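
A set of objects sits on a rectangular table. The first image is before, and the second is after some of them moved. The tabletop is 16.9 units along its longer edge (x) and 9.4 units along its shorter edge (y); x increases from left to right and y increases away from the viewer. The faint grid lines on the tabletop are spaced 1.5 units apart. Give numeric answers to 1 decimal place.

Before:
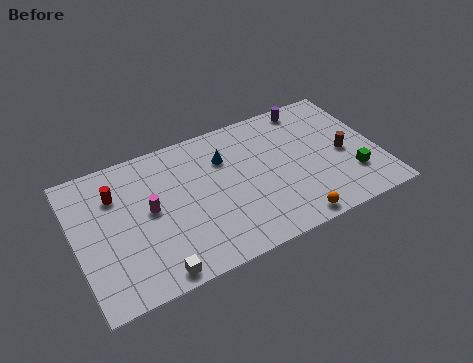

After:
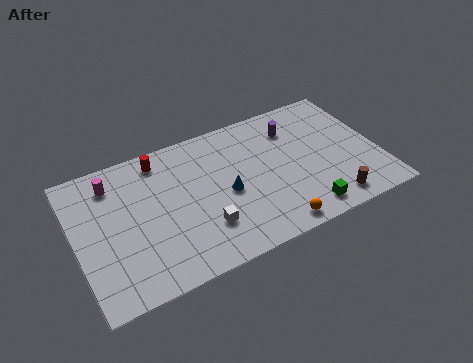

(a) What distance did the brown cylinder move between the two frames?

3.2

The brown cylinder moved from about (15.0, 4.3) to (13.8, 1.3), a distance of √(1.2² + 3.0²) ≈ 3.2.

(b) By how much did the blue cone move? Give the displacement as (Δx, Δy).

(-0.2, -2.4)

From the two frames, the blue cone sits at roughly (8.5, 6.7) before and (8.3, 4.3) after.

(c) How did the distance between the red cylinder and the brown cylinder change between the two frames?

-1.7

The distance was about 12.8 in the first image and 11.1 in the second, so they moved 1.7 units closer together.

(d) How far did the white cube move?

3.4

From (3.9, 0.9) to (6.8, 2.6), the white cube covered √(2.9² + 1.7²) ≈ 3.4 units.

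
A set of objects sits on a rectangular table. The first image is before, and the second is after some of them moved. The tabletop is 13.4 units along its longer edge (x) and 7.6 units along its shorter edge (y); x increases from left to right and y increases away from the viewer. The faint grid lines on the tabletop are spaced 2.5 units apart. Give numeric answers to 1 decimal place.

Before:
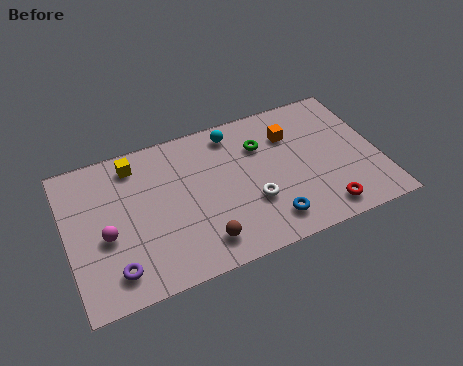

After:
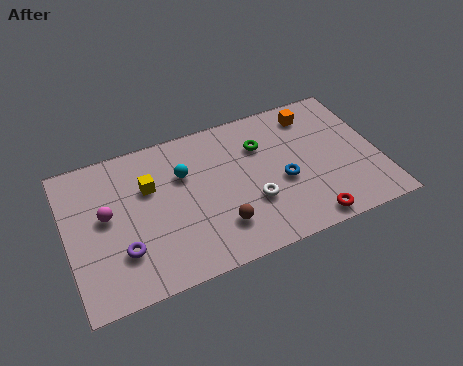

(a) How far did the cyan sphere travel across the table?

2.7

The cyan sphere moved from about (7.4, 6.5) to (5.1, 5.1), a distance of √(2.3² + 1.4²) ≈ 2.7.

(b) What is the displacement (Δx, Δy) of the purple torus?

(0.4, 0.8)

The purple torus was at about (1.8, 1.4) and moved to about (2.2, 2.2).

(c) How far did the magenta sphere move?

1.0

From (1.6, 3.2) to (1.7, 4.2), the magenta sphere covered √(0.1² + 1.0²) ≈ 1.0 units.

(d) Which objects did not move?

the white torus and the green torus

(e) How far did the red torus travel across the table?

0.8

The red torus was near (10.7, 1.1) before and (10.0, 0.8) after, so it travelled √(0.7² + 0.3²) ≈ 0.8 units.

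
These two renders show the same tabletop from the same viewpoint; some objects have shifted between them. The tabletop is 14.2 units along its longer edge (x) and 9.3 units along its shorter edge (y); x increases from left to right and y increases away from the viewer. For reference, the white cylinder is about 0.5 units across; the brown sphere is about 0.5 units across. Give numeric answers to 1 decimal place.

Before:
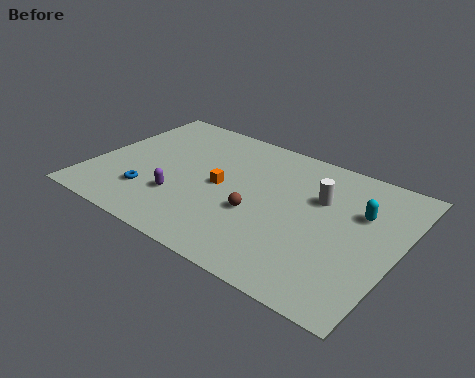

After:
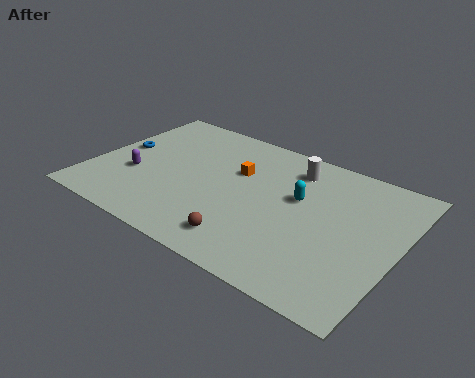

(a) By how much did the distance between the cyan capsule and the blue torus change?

-1.5

The distance was about 10.0 in the first image and 8.5 in the second, so they moved 1.5 units closer together.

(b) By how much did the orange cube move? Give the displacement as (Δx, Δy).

(0.5, 1.4)

The orange cube started near (6.0, 4.6) and ended near (6.5, 6.0).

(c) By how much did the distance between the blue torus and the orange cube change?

+1.9

Before: roughly 3.7 units apart; after: 5.6. That's 1.9 units further apart.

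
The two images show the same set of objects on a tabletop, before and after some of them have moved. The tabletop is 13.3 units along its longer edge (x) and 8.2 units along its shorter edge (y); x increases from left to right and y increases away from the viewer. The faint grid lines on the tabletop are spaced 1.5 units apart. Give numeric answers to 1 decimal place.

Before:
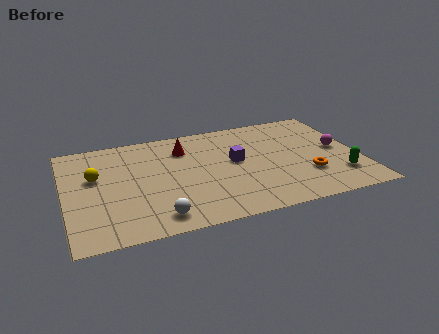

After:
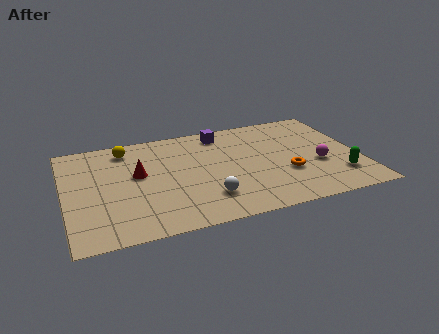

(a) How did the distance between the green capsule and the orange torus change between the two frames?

+1.0

They were about 1.5 units apart before and 2.5 after — 1.0 units further apart.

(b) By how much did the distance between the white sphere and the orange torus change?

-3.2

Before: roughly 7.0 units apart; after: 3.8. That's 3.2 units closer together.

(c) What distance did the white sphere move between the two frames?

2.4

The white sphere was near (3.9, 1.2) before and (6.2, 2.0) after, so it travelled √(2.3² + 0.8²) ≈ 2.4 units.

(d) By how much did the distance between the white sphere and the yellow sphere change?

+1.4

Before: roughly 4.5 units apart; after: 5.9. That's 1.4 units further apart.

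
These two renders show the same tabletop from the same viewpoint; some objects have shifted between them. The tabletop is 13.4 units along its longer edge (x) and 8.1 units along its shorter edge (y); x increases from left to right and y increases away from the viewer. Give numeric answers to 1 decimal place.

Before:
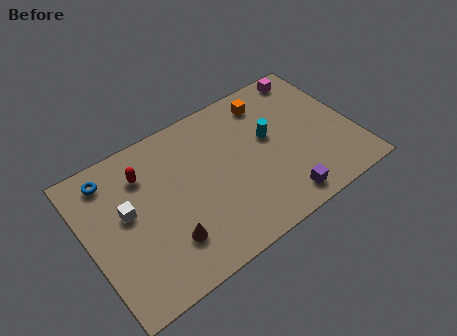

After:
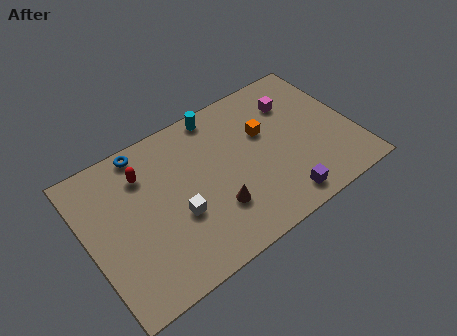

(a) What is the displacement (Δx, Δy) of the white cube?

(2.3, -1.5)

The white cube was at about (2.0, 4.6) and moved to about (4.3, 3.1).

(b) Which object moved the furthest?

the cyan cylinder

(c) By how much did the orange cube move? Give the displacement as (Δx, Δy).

(-0.5, -1.6)

The orange cube was at about (9.6, 6.7) and moved to about (9.1, 5.1).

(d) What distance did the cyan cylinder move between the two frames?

3.4

The cyan cylinder was near (9.3, 4.7) before and (7.1, 7.3) after, so it travelled √(2.2² + 2.6²) ≈ 3.4 units.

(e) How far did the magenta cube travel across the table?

1.6

The magenta cube moved from about (11.9, 7.2) to (10.8, 6.0), a distance of √(1.1² + 1.2²) ≈ 1.6.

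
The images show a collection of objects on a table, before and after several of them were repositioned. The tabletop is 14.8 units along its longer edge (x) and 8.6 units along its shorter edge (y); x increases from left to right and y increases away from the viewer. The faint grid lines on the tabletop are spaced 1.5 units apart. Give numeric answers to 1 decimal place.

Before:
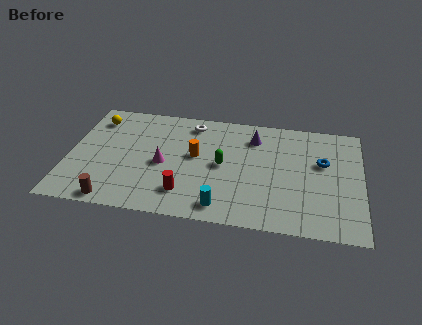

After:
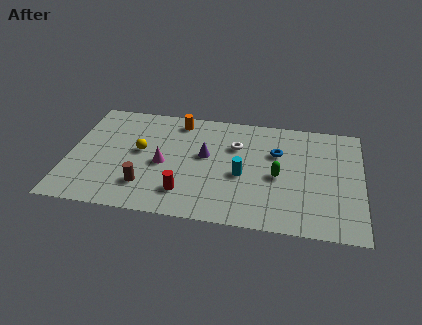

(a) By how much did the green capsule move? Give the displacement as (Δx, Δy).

(2.8, -0.4)

The green capsule started near (7.8, 4.3) and ended near (10.6, 3.9).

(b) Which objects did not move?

the red cylinder and the magenta cone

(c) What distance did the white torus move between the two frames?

2.7

The white torus was near (6.1, 7.3) before and (8.4, 5.9) after, so it travelled √(2.3² + 1.4²) ≈ 2.7 units.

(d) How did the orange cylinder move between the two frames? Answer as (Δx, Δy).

(-1.0, 2.6)

The orange cylinder was at about (6.4, 4.8) and moved to about (5.4, 7.4).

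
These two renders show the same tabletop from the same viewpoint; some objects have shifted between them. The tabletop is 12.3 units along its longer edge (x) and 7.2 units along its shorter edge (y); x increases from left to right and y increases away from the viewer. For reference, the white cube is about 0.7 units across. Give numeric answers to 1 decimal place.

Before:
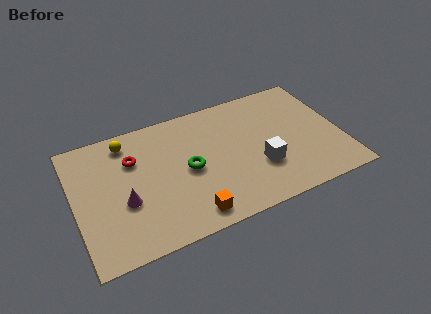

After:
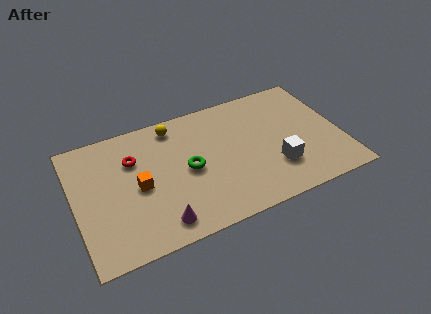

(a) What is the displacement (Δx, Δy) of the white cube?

(0.7, -0.3)

The white cube was at about (8.4, 2.4) and moved to about (9.1, 2.1).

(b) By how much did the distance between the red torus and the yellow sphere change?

+1.2

The distance was about 1.1 in the first image and 2.3 in the second, so they moved 1.2 units further apart.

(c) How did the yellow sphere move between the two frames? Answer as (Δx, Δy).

(2.2, 0.1)

The yellow sphere was at about (2.6, 6.1) and moved to about (4.8, 6.2).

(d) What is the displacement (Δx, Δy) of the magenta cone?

(1.4, -1.7)

The magenta cone started near (2.2, 2.8) and ended near (3.6, 1.1).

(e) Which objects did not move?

the red torus and the green torus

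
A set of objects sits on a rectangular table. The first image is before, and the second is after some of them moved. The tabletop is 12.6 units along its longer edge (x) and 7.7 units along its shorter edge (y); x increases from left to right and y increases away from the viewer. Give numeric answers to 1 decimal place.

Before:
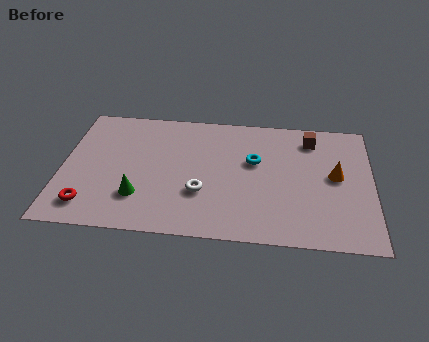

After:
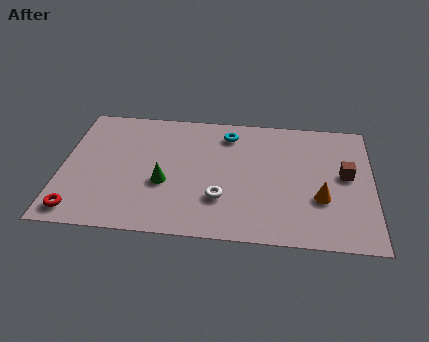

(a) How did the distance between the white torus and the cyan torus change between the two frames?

+1.0

The distance was about 3.0 in the first image and 4.0 in the second, so they moved 1.0 units further apart.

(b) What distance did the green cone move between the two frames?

1.3

The green cone was near (3.2, 2.1) before and (4.2, 3.0) after, so it travelled √(1.0² + 0.9²) ≈ 1.3 units.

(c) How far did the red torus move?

0.6

From (1.2, 1.4) to (0.8, 1.0), the red torus covered √(0.4² + 0.4²) ≈ 0.6 units.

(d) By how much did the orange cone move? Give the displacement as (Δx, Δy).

(-0.6, -1.4)

The orange cone was at about (11.1, 4.1) and moved to about (10.5, 2.7).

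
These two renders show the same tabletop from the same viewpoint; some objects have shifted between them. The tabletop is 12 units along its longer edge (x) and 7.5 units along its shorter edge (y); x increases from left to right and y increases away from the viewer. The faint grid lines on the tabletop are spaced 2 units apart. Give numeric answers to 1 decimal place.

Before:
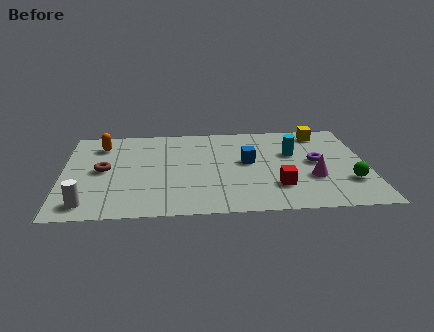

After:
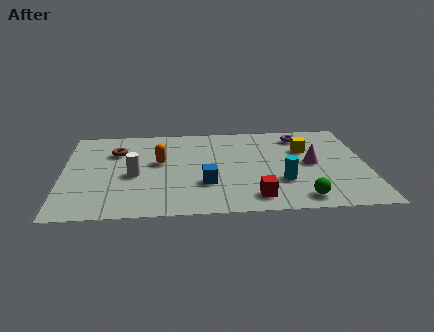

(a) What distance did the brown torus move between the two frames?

1.6

The brown torus moved from about (1.6, 3.8) to (2.1, 5.3), a distance of √(0.5² + 1.5²) ≈ 1.6.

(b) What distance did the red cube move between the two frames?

1.2

The red cube was near (8.4, 2.0) before and (7.5, 1.2) after, so it travelled √(0.9² + 0.8²) ≈ 1.2 units.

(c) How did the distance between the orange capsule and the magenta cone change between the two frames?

-2.9

They were about 8.9 units apart before and 6.0 after — 2.9 units closer together.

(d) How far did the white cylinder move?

2.8

From (1.0, 1.1) to (2.8, 3.3), the white cylinder covered √(1.8² + 2.2²) ≈ 2.8 units.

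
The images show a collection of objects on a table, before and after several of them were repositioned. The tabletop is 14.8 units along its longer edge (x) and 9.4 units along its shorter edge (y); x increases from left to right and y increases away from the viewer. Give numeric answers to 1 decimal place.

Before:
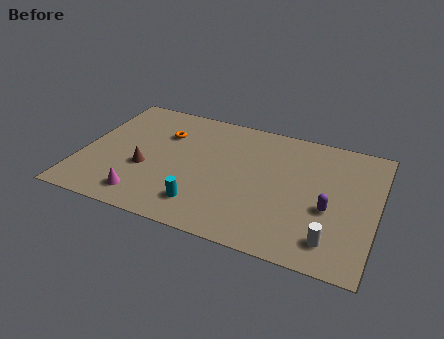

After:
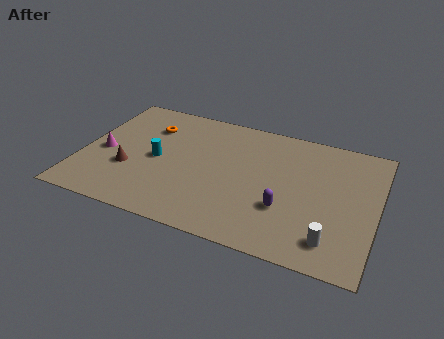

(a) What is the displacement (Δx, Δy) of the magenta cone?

(-2.4, 2.7)

From the two frames, the magenta cone sits at roughly (3.5, 1.5) before and (1.1, 4.2) after.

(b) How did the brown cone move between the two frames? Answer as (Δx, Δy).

(-0.8, -0.3)

The brown cone was at about (3.3, 3.6) and moved to about (2.5, 3.3).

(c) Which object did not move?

the white cylinder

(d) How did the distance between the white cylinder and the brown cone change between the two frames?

+0.7

They were about 9.7 units apart before and 10.4 after — 0.7 units further apart.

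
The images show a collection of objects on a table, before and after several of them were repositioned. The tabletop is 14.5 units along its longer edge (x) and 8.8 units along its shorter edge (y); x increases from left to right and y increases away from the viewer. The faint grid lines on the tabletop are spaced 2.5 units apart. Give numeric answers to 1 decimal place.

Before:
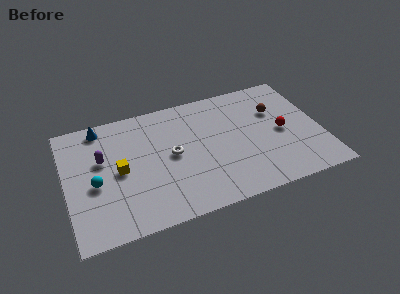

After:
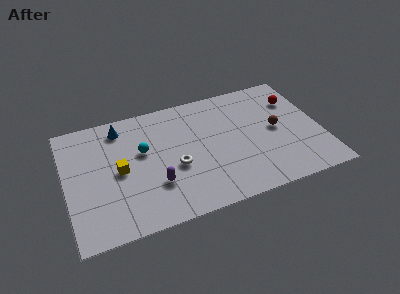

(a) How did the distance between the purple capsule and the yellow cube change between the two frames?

+1.1

The distance was about 1.4 in the first image and 2.5 in the second, so they moved 1.1 units further apart.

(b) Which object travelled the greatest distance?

the purple capsule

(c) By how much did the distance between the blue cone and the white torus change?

-0.3

Before: roughly 5.0 units apart; after: 4.7. That's 0.3 units closer together.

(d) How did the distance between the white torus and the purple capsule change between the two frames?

-2.5

Before: roughly 4.0 units apart; after: 1.5. That's 2.5 units closer together.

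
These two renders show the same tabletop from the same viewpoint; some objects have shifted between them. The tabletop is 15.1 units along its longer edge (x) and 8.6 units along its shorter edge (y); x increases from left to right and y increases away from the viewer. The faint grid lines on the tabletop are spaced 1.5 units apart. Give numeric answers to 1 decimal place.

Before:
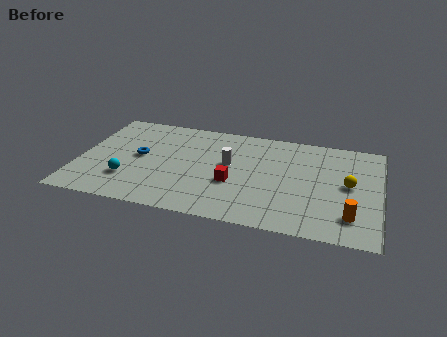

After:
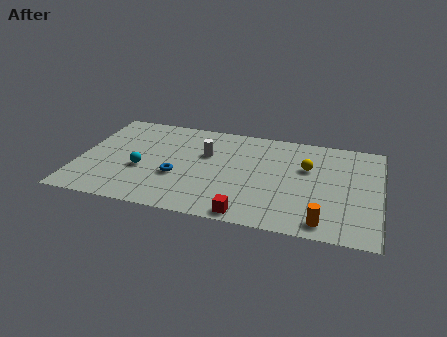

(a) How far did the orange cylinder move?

1.5

From (13.7, 1.9) to (12.4, 1.1), the orange cylinder covered √(1.3² + 0.8²) ≈ 1.5 units.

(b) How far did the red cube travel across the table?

2.7

The red cube moved from about (7.8, 3.3) to (8.7, 0.8), a distance of √(0.9² + 2.5²) ≈ 2.7.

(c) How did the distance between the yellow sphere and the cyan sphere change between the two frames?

-2.6

Before: roughly 11.1 units apart; after: 8.5. That's 2.6 units closer together.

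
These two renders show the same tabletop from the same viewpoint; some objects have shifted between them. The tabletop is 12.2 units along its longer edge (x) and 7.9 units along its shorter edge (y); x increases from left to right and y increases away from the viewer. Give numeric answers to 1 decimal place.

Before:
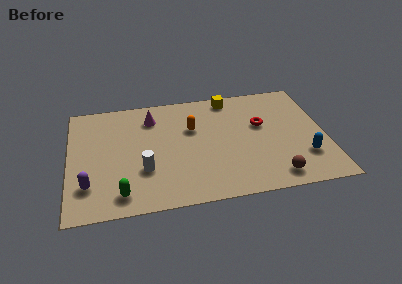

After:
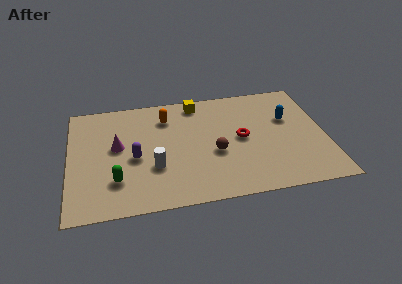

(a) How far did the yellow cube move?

1.6

From (7.8, 7.0) to (6.2, 6.9), the yellow cube covered √(1.6² + 0.1²) ≈ 1.6 units.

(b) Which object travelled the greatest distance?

the brown sphere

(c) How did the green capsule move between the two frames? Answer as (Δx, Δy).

(-0.2, 0.9)

From the two frames, the green capsule sits at roughly (2.4, 1.2) before and (2.2, 2.1) after.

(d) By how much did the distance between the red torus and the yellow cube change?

+0.9

They were about 2.6 units apart before and 3.5 after — 0.9 units further apart.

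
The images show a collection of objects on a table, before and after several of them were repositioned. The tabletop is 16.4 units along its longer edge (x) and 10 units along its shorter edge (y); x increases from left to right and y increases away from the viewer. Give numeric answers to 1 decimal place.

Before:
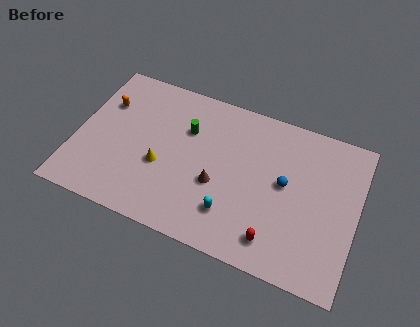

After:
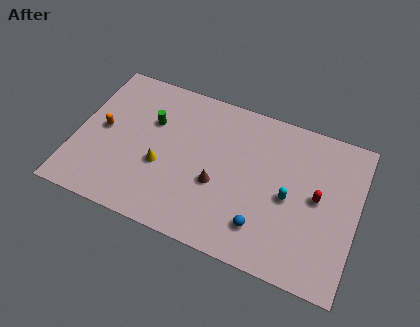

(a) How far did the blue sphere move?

3.4

The blue sphere moved from about (12.2, 5.4) to (11.2, 2.2), a distance of √(1.0² + 3.2²) ≈ 3.4.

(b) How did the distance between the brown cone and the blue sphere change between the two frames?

-0.8

The distance was about 4.1 in the first image and 3.3 in the second, so they moved 0.8 units closer together.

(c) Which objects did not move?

the yellow cone and the brown cone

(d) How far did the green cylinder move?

2.1

From (6.3, 6.8) to (4.2, 6.6), the green cylinder covered √(2.1² + 0.2²) ≈ 2.1 units.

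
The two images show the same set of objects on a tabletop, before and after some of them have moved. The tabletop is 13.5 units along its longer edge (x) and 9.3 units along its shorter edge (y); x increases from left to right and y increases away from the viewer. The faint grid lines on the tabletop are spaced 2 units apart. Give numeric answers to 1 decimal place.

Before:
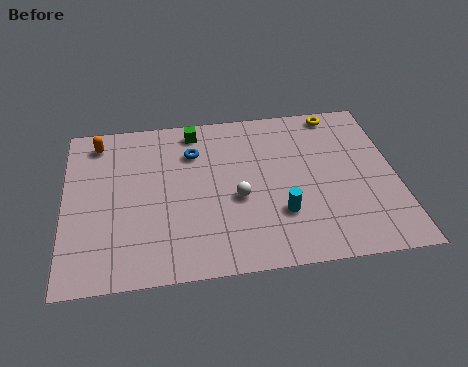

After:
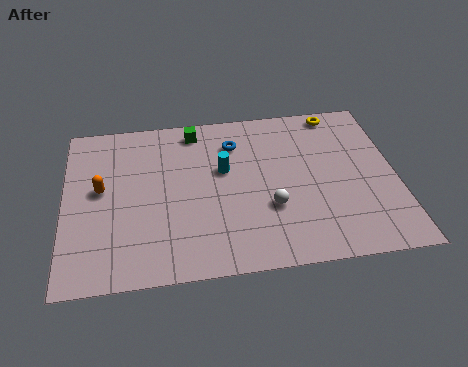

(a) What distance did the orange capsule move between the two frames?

2.8

The orange capsule was near (1.4, 7.9) before and (1.5, 5.1) after, so it travelled √(0.1² + 2.8²) ≈ 2.8 units.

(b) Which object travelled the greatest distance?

the cyan cylinder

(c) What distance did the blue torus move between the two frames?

1.7

The blue torus moved from about (5.3, 6.8) to (7.0, 7.1), a distance of √(1.7² + 0.3²) ≈ 1.7.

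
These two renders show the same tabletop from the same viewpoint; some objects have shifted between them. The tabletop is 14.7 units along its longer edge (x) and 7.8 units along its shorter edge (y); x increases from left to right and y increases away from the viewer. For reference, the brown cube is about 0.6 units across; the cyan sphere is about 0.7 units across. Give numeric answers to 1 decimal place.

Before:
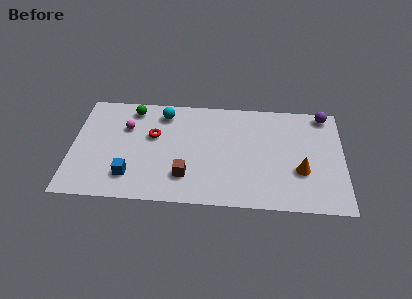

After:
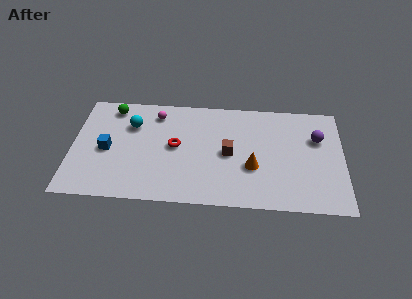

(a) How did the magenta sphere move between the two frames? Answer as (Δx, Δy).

(1.6, 1.1)

The magenta sphere started near (2.9, 5.3) and ended near (4.5, 6.4).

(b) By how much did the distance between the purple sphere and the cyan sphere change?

+1.3

They were about 8.8 units apart before and 10.1 after — 1.3 units further apart.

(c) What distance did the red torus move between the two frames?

1.4

The red torus was near (4.4, 4.8) before and (5.6, 4.1) after, so it travelled √(1.2² + 0.7²) ≈ 1.4 units.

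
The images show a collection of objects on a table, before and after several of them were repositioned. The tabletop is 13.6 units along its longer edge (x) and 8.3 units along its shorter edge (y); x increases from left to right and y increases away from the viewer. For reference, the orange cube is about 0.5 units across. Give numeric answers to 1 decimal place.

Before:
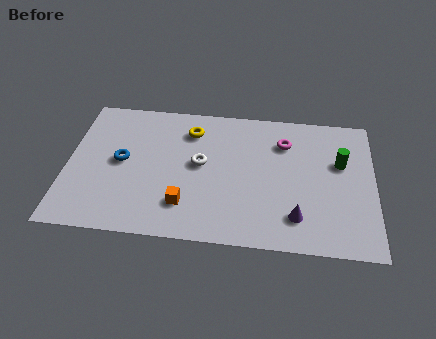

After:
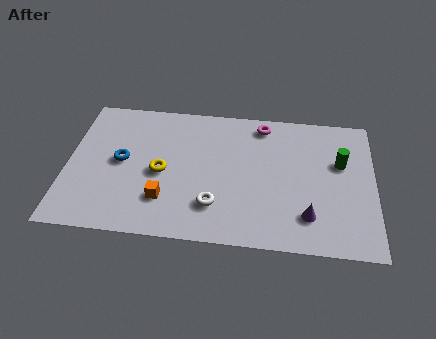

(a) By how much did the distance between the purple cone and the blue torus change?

+0.4

Before: roughly 8.2 units apart; after: 8.6. That's 0.4 units further apart.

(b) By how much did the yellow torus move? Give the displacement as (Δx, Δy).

(-1.2, -2.7)

The yellow torus was at about (5.4, 6.5) and moved to about (4.2, 3.8).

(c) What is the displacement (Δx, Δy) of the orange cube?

(-0.9, 0.2)

The orange cube was at about (5.3, 2.0) and moved to about (4.4, 2.2).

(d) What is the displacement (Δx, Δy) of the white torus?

(0.7, -2.4)

The white torus started near (5.9, 4.5) and ended near (6.6, 2.1).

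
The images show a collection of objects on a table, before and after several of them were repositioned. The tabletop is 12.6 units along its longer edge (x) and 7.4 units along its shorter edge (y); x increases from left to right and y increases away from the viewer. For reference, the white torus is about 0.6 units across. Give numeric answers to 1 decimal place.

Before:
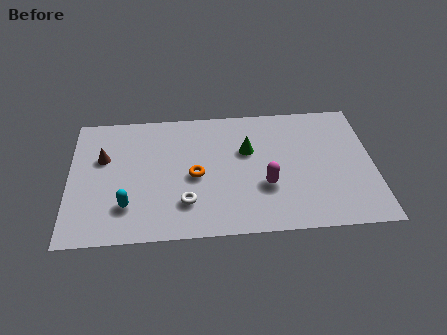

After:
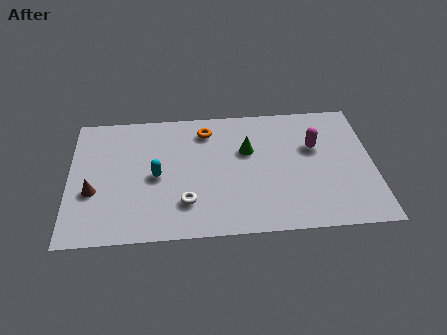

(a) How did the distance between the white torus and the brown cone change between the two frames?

-0.5

They were about 4.4 units apart before and 3.9 after — 0.5 units closer together.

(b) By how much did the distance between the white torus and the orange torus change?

+2.6

They were about 1.6 units apart before and 4.2 after — 2.6 units further apart.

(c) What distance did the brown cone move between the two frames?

1.9

The brown cone was near (1.4, 4.7) before and (1.0, 2.8) after, so it travelled √(0.4² + 1.9²) ≈ 1.9 units.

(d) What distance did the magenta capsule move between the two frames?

3.0

The magenta capsule moved from about (8.1, 2.6) to (10.2, 4.7), a distance of √(2.1² + 2.1²) ≈ 3.0.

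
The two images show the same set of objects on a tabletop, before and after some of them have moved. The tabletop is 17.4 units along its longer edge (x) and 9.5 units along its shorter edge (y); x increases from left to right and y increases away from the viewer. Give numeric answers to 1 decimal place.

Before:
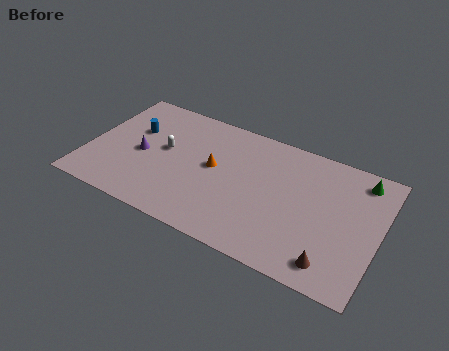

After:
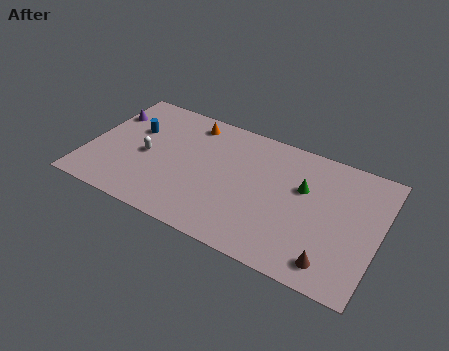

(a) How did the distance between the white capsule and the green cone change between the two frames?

-2.4

They were about 11.8 units apart before and 9.4 after — 2.4 units closer together.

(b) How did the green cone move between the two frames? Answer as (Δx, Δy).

(-3.2, -2.1)

The green cone was at about (16.0, 8.1) and moved to about (12.8, 6.0).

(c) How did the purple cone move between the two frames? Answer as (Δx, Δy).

(-2.4, 2.4)

The purple cone started near (3.2, 4.4) and ended near (0.8, 6.8).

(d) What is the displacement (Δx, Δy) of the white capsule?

(-1.0, -0.9)

From the two frames, the white capsule sits at roughly (4.5, 5.3) before and (3.5, 4.4) after.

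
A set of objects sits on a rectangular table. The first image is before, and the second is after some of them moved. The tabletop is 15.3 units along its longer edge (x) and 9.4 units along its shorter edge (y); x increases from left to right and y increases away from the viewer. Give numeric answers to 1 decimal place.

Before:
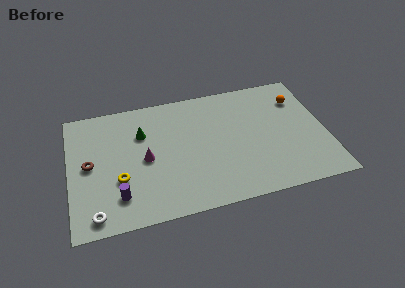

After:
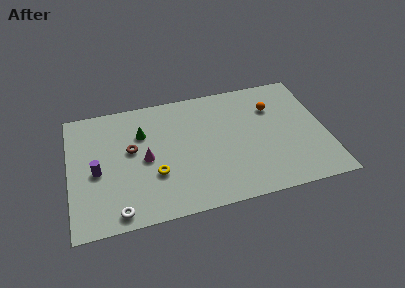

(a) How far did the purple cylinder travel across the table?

2.4

The purple cylinder was near (2.8, 2.1) before and (1.6, 4.2) after, so it travelled √(1.2² + 2.1²) ≈ 2.4 units.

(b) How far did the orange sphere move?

1.6

The orange sphere was near (13.9, 7.0) before and (12.3, 6.7) after, so it travelled √(1.6² + 0.3²) ≈ 1.6 units.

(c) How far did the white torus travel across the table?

1.3

The white torus was near (1.4, 1.1) before and (2.7, 1.0) after, so it travelled √(1.3² + 0.1²) ≈ 1.3 units.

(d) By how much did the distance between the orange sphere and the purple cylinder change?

-1.1

They were about 12.1 units apart before and 11.0 after — 1.1 units closer together.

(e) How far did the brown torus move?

2.6

The brown torus was near (1.2, 4.8) before and (3.7, 5.4) after, so it travelled √(2.5² + 0.6²) ≈ 2.6 units.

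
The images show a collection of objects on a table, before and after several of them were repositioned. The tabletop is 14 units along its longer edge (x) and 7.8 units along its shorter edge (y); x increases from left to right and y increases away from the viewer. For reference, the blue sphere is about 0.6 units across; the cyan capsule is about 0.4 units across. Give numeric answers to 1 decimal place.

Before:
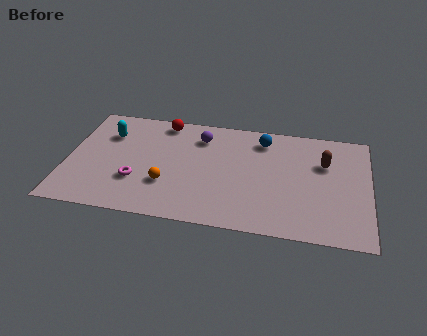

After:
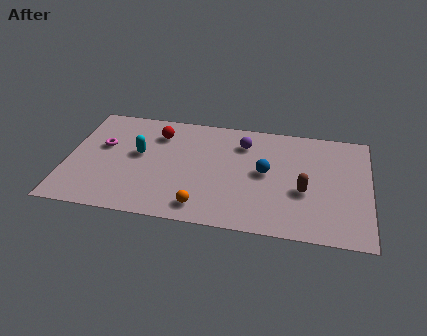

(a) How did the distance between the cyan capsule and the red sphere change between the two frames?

-1.0

They were about 2.8 units apart before and 1.8 after — 1.0 units closer together.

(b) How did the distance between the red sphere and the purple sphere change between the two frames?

+2.0

Before: roughly 2.0 units apart; after: 4.0. That's 2.0 units further apart.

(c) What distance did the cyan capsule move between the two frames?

1.9

The cyan capsule moved from about (1.8, 5.6) to (3.3, 4.4), a distance of √(1.5² + 1.2²) ≈ 1.9.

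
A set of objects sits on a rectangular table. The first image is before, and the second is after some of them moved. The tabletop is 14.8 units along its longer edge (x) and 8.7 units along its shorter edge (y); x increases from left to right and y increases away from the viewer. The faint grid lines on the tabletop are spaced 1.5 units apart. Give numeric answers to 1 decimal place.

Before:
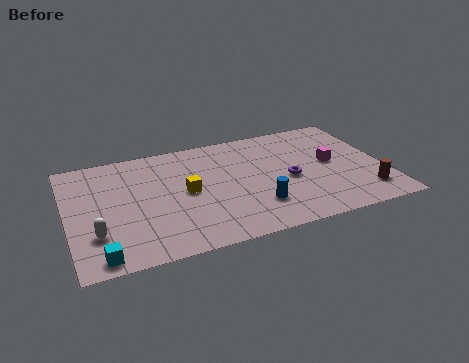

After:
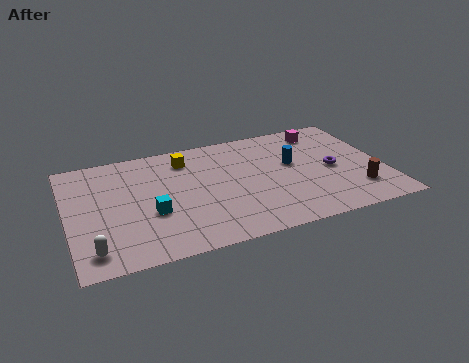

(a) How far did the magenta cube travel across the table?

2.7

The magenta cube moved from about (12.4, 4.6) to (12.3, 7.3), a distance of √(0.1² + 2.7²) ≈ 2.7.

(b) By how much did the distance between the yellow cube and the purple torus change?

+2.5

They were about 4.8 units apart before and 7.3 after — 2.5 units further apart.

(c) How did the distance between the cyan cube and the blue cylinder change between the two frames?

-0.4

They were about 7.4 units apart before and 7.0 after — 0.4 units closer together.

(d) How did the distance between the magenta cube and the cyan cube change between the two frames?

-2.3

The distance was about 11.7 in the first image and 9.4 in the second, so they moved 2.3 units closer together.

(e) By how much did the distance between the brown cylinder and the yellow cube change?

+0.4

Before: roughly 8.6 units apart; after: 9.0. That's 0.4 units further apart.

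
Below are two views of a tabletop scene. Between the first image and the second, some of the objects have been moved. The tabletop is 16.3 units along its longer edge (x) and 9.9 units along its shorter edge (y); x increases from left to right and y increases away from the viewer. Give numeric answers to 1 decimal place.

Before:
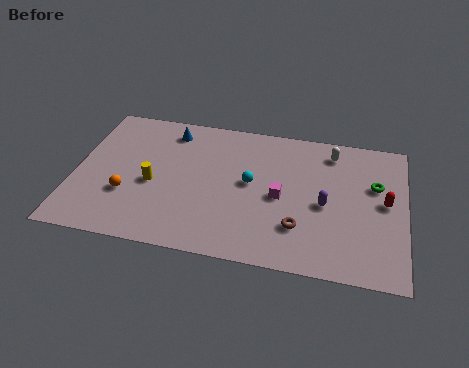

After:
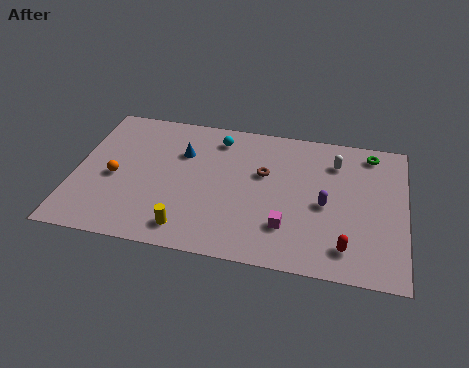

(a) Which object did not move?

the purple capsule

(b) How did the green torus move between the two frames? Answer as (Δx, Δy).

(-0.3, 2.3)

The green torus was at about (14.8, 6.3) and moved to about (14.5, 8.6).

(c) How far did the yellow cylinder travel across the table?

3.4

From (3.9, 4.3) to (5.8, 1.5), the yellow cylinder covered √(1.9² + 2.8²) ≈ 3.4 units.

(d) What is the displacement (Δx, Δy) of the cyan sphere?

(-1.8, 2.9)

The cyan sphere was at about (8.7, 5.3) and moved to about (6.9, 8.2).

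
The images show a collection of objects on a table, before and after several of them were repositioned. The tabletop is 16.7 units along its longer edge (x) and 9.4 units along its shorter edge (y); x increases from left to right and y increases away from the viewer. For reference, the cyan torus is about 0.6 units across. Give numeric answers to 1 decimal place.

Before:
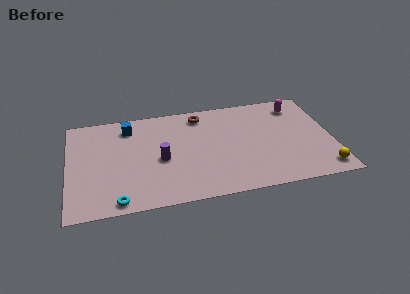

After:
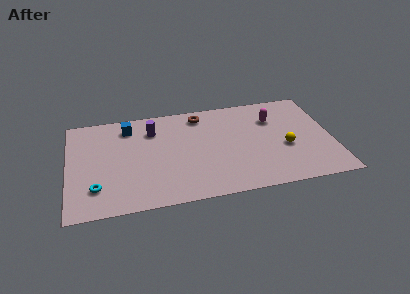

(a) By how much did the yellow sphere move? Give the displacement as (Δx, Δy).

(-2.2, 2.5)

The yellow sphere was at about (15.9, 1.3) and moved to about (13.7, 3.8).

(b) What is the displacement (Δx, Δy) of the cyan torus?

(-1.3, 1.4)

The cyan torus started near (3.0, 0.9) and ended near (1.7, 2.3).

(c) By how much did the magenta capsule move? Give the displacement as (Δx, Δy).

(-1.6, -1.0)

The magenta capsule was at about (14.7, 7.7) and moved to about (13.1, 6.7).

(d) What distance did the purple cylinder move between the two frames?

2.9

The purple cylinder was near (5.8, 4.2) before and (5.4, 7.1) after, so it travelled √(0.4² + 2.9²) ≈ 2.9 units.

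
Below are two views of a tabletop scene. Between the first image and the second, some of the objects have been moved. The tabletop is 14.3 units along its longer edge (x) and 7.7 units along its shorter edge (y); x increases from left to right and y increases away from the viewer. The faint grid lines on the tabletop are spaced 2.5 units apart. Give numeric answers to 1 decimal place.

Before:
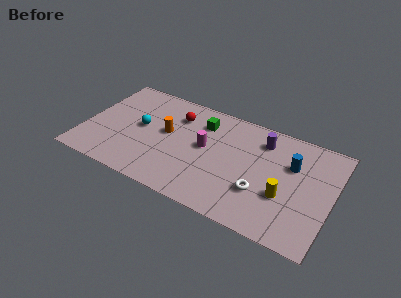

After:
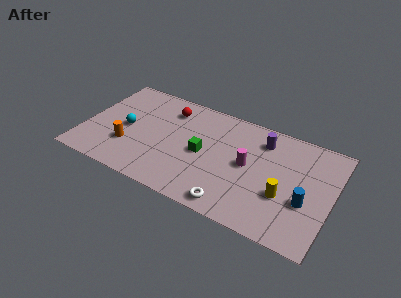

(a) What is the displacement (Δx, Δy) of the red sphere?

(-0.5, 0.3)

The red sphere started near (5.1, 5.8) and ended near (4.6, 6.1).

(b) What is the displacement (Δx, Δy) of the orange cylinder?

(-2.0, -1.9)

The orange cylinder started near (4.7, 4.3) and ended near (2.7, 2.4).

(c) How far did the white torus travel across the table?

2.1

The white torus was near (10.4, 2.5) before and (9.0, 0.9) after, so it travelled √(1.4² + 1.6²) ≈ 2.1 units.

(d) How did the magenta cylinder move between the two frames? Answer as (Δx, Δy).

(2.5, -0.2)

From the two frames, the magenta cylinder sits at roughly (7.0, 4.2) before and (9.5, 4.0) after.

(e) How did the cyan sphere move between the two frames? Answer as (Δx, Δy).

(-0.8, -0.4)

From the two frames, the cyan sphere sits at roughly (3.2, 4.1) before and (2.4, 3.7) after.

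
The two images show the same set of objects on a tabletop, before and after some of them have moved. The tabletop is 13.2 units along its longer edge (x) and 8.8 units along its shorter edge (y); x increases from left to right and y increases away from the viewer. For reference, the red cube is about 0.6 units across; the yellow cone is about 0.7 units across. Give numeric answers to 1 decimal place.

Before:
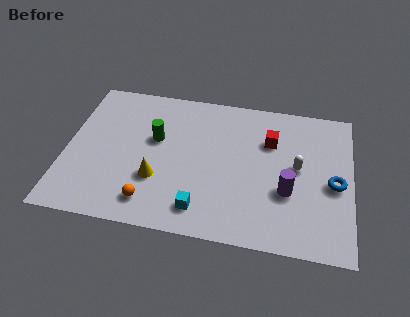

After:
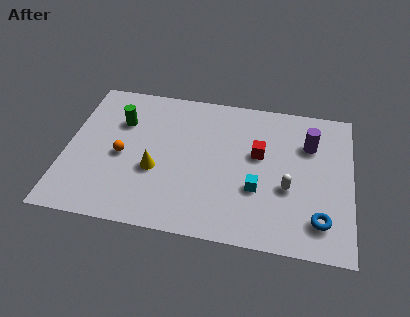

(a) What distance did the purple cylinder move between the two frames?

3.1

The purple cylinder was near (10.3, 3.2) before and (11.2, 6.2) after, so it travelled √(0.9² + 3.0²) ≈ 3.1 units.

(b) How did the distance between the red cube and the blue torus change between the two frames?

+0.8

The distance was about 3.7 in the first image and 4.5 in the second, so they moved 0.8 units further apart.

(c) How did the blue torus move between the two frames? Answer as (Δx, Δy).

(-0.6, -2.2)

The blue torus was at about (12.4, 4.0) and moved to about (11.8, 1.8).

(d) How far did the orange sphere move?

2.9

From (4.1, 1.5) to (2.6, 4.0), the orange sphere covered √(1.5² + 2.5²) ≈ 2.9 units.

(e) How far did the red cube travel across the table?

1.0

From (9.4, 6.1) to (8.9, 5.2), the red cube covered √(0.5² + 0.9²) ≈ 1.0 units.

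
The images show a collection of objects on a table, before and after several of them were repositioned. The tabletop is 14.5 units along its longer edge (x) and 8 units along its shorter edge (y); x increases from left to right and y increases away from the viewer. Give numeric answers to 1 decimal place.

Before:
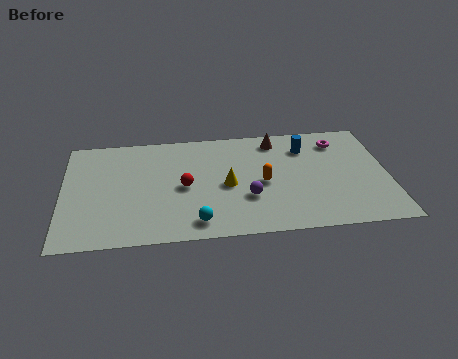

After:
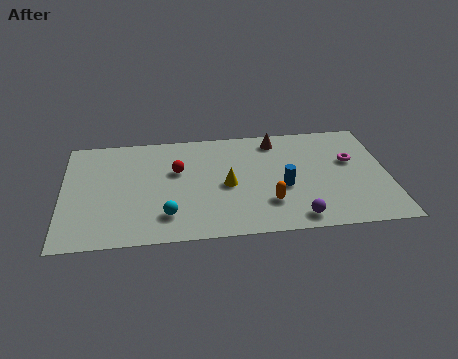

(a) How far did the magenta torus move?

1.6

The magenta torus was near (12.4, 6.4) before and (12.9, 4.9) after, so it travelled √(0.5² + 1.5²) ≈ 1.6 units.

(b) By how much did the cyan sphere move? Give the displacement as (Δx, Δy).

(-1.3, 0.6)

The cyan sphere was at about (5.9, 1.2) and moved to about (4.6, 1.8).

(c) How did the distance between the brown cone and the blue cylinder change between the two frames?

+2.0

The distance was about 1.5 in the first image and 3.5 in the second, so they moved 2.0 units further apart.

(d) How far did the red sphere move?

1.2

The red sphere was near (5.4, 3.8) before and (5.1, 5.0) after, so it travelled √(0.3² + 1.2²) ≈ 1.2 units.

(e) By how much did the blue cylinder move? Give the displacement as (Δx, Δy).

(-1.1, -2.8)

From the two frames, the blue cylinder sits at roughly (10.9, 6.1) before and (9.8, 3.3) after.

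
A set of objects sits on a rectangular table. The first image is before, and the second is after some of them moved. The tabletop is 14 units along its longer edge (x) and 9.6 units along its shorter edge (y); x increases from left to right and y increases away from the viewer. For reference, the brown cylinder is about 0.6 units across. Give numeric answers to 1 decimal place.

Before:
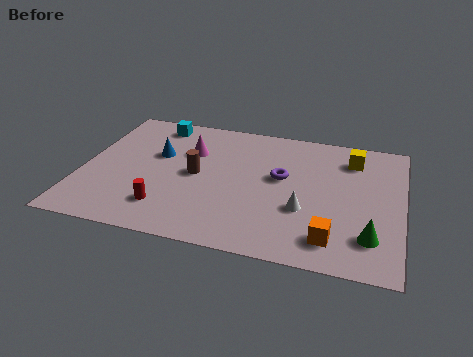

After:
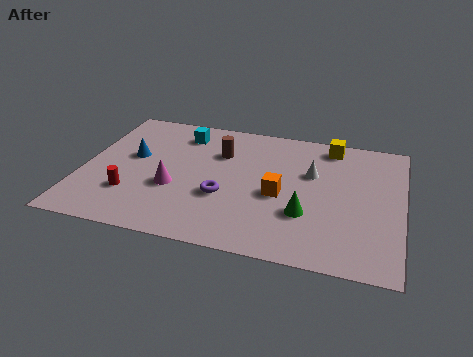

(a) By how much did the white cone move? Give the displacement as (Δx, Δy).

(0.2, 2.7)

The white cone started near (9.8, 3.4) and ended near (10.0, 6.1).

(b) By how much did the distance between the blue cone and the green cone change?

-2.0

The distance was about 10.2 in the first image and 8.2 in the second, so they moved 2.0 units closer together.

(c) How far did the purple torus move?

3.1

The purple torus was near (8.7, 5.5) before and (6.3, 3.5) after, so it travelled √(2.4² + 2.0²) ≈ 3.1 units.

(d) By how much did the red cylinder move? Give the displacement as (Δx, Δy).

(-1.6, 0.6)

The red cylinder was at about (3.9, 2.1) and moved to about (2.3, 2.7).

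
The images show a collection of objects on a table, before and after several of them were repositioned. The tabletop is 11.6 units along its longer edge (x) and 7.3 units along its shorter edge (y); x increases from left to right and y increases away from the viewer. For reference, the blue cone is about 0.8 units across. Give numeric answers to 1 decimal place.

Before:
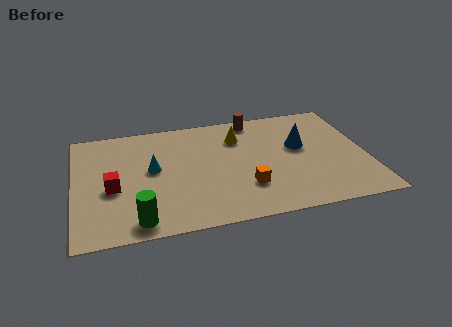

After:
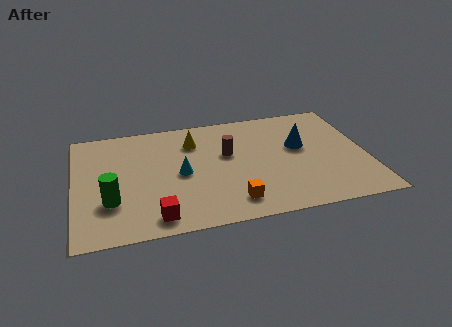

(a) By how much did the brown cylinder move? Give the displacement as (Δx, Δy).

(-1.2, -2.1)

From the two frames, the brown cylinder sits at roughly (7.3, 6.5) before and (6.1, 4.4) after.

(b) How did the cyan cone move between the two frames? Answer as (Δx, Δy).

(1.1, -0.5)

The cyan cone was at about (3.1, 4.0) and moved to about (4.2, 3.5).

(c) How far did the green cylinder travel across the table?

1.7

The green cylinder moved from about (2.4, 0.9) to (1.4, 2.3), a distance of √(1.0² + 1.4²) ≈ 1.7.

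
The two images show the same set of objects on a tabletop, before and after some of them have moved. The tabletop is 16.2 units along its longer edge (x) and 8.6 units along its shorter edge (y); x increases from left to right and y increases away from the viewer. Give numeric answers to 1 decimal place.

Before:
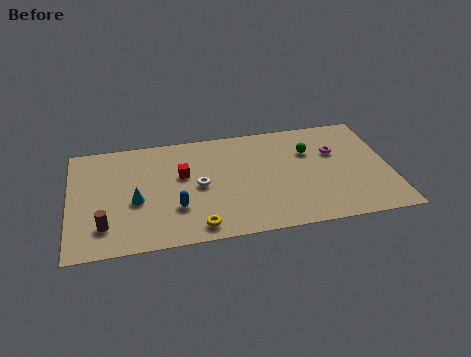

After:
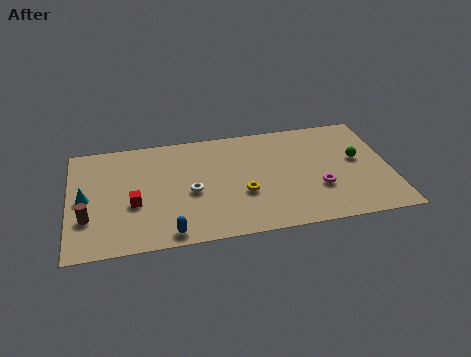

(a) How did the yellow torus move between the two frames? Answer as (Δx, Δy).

(2.4, 2.1)

From the two frames, the yellow torus sits at roughly (6.3, 1.1) before and (8.7, 3.2) after.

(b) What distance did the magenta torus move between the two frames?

2.9

The magenta torus was near (13.5, 5.6) before and (12.5, 2.9) after, so it travelled √(1.0² + 2.7²) ≈ 2.9 units.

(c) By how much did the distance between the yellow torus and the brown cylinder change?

+3.1

They were about 4.7 units apart before and 7.8 after — 3.1 units further apart.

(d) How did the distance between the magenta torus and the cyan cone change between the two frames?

+1.4

The distance was about 10.4 in the first image and 11.8 in the second, so they moved 1.4 units further apart.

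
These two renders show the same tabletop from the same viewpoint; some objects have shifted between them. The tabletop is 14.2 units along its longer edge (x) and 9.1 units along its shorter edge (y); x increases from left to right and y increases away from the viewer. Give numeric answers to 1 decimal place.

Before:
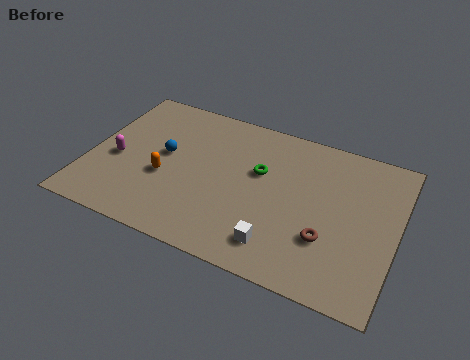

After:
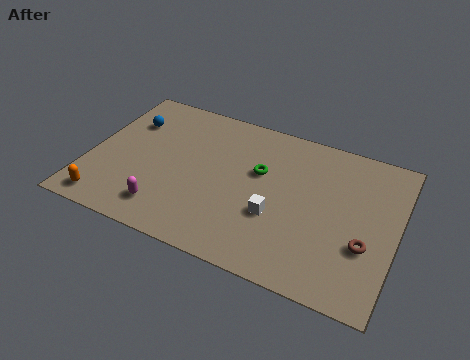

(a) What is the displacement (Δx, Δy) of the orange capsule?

(-2.4, -2.5)

From the two frames, the orange capsule sits at roughly (3.6, 3.6) before and (1.2, 1.1) after.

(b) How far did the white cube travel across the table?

1.6

The white cube moved from about (9.1, 1.7) to (8.8, 3.3), a distance of √(0.3² + 1.6²) ≈ 1.6.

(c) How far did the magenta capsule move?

3.4

The magenta capsule moved from about (1.3, 3.9) to (3.9, 1.7), a distance of √(2.6² + 2.2²) ≈ 3.4.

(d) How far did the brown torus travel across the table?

1.7

The brown torus was near (11.2, 2.9) before and (12.9, 3.2) after, so it travelled √(1.7² + 0.3²) ≈ 1.7 units.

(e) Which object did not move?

the green torus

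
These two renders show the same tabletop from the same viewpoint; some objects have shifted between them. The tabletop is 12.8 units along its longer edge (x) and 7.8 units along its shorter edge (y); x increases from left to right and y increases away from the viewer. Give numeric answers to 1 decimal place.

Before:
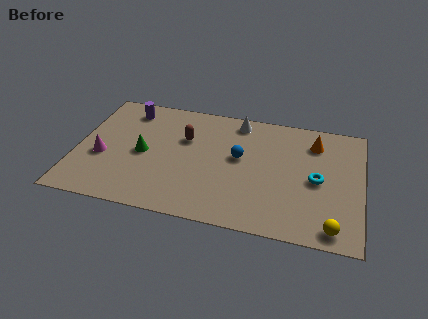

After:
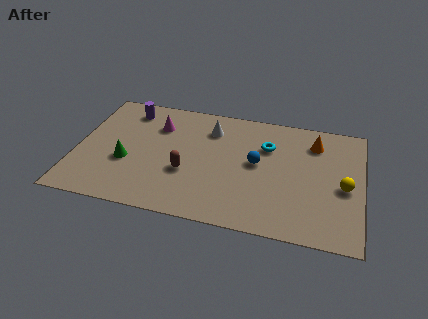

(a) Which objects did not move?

the orange cone and the purple cylinder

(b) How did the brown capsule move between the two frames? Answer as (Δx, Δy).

(0.2, -2.2)

The brown capsule was at about (4.8, 5.1) and moved to about (5.0, 2.9).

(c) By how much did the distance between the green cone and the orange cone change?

+0.9

Before: roughly 8.0 units apart; after: 8.9. That's 0.9 units further apart.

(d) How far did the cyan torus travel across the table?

2.9

The cyan torus was near (10.8, 3.7) before and (8.5, 5.4) after, so it travelled √(2.3² + 1.7²) ≈ 2.9 units.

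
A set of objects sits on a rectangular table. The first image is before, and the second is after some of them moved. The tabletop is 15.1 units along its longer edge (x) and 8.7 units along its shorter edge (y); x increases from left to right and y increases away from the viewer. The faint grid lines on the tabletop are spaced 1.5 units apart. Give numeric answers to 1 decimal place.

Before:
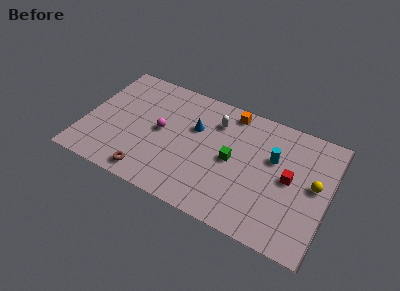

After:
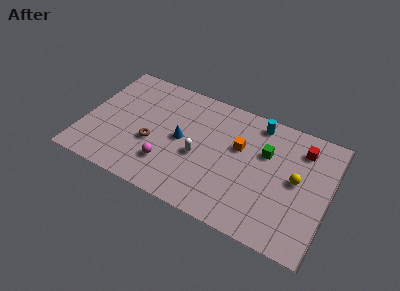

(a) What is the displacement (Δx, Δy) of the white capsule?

(-0.7, -2.9)

The white capsule started near (7.9, 6.6) and ended near (7.2, 3.7).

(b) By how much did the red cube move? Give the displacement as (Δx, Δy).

(0.5, 2.4)

The red cube was at about (12.7, 4.5) and moved to about (13.2, 6.9).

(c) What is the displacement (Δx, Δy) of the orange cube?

(0.8, -2.3)

The orange cube started near (8.7, 7.7) and ended near (9.5, 5.4).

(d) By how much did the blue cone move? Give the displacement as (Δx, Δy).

(-0.7, -1.2)

The blue cone was at about (6.7, 5.6) and moved to about (6.0, 4.4).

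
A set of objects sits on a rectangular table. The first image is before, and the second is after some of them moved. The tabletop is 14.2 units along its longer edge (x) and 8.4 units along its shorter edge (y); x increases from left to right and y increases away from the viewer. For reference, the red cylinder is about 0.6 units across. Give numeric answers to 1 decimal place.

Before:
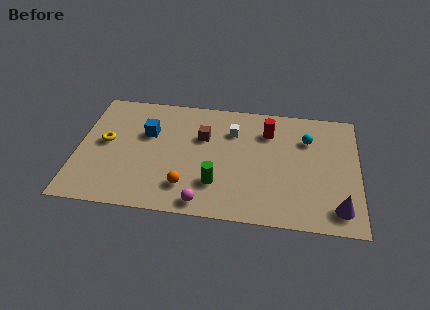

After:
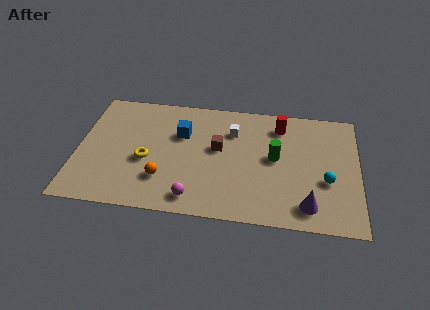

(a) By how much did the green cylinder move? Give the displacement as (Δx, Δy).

(2.9, 2.2)

The green cylinder was at about (7.1, 2.3) and moved to about (10.0, 4.5).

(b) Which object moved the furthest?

the green cylinder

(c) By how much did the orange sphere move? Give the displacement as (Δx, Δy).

(-1.2, 0.4)

From the two frames, the orange sphere sits at roughly (5.6, 1.9) before and (4.4, 2.3) after.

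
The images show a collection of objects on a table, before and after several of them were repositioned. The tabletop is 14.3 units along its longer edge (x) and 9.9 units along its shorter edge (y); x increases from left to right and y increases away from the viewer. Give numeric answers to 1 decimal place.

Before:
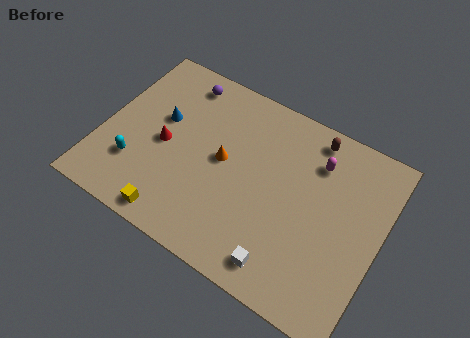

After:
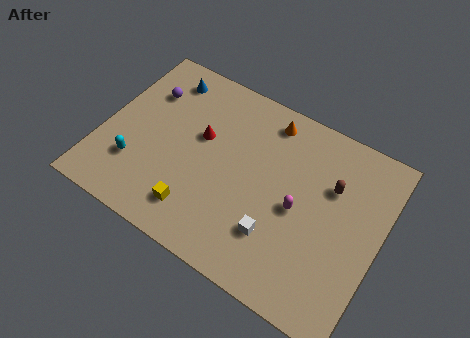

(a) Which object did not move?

the cyan capsule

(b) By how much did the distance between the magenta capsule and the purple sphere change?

+1.4

They were about 7.4 units apart before and 8.8 after — 1.4 units further apart.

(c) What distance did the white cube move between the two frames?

1.4

The white cube moved from about (10.0, 1.4) to (9.4, 2.7), a distance of √(0.6² + 1.3²) ≈ 1.4.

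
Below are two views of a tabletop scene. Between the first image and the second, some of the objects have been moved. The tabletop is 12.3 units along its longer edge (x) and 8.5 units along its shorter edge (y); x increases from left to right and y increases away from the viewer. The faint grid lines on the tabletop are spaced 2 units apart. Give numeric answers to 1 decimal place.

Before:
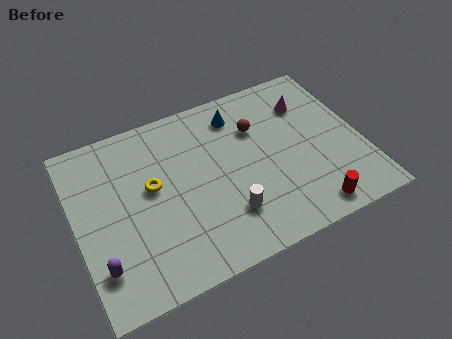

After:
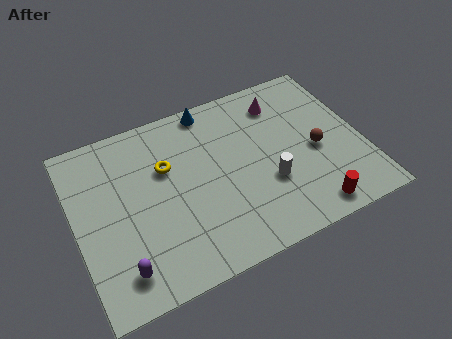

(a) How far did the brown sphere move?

3.1

From (8.0, 5.9) to (10.3, 3.8), the brown sphere covered √(2.3² + 2.1²) ≈ 3.1 units.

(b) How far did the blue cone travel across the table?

1.4

From (7.3, 6.9) to (6.2, 7.7), the blue cone covered √(1.1² + 0.8²) ≈ 1.4 units.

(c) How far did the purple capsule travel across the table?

0.9

The purple capsule moved from about (0.8, 2.0) to (1.6, 1.5), a distance of √(0.8² + 0.5²) ≈ 0.9.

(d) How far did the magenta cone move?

1.2

The magenta cone moved from about (10.3, 6.3) to (9.2, 6.8), a distance of √(1.1² + 0.5²) ≈ 1.2.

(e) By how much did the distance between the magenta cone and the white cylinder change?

-1.8

The distance was about 5.8 in the first image and 4.0 in the second, so they moved 1.8 units closer together.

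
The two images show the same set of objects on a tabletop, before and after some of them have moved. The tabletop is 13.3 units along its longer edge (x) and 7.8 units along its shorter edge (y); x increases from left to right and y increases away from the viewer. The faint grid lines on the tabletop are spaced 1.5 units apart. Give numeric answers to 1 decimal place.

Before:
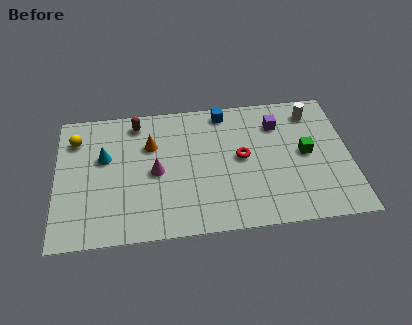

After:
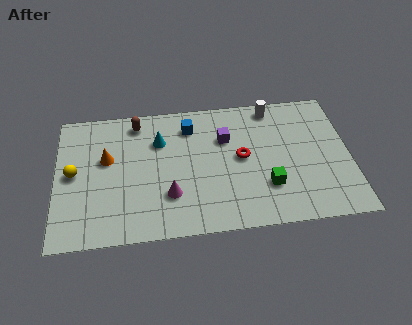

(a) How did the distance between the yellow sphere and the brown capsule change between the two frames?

+1.1

The distance was about 2.9 in the first image and 4.0 in the second, so they moved 1.1 units further apart.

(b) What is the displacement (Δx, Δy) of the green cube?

(-1.8, -1.7)

From the two frames, the green cube sits at roughly (11.3, 4.0) before and (9.5, 2.3) after.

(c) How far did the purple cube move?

2.5

The purple cube was near (10.1, 5.9) before and (7.7, 5.3) after, so it travelled √(2.4² + 0.6²) ≈ 2.5 units.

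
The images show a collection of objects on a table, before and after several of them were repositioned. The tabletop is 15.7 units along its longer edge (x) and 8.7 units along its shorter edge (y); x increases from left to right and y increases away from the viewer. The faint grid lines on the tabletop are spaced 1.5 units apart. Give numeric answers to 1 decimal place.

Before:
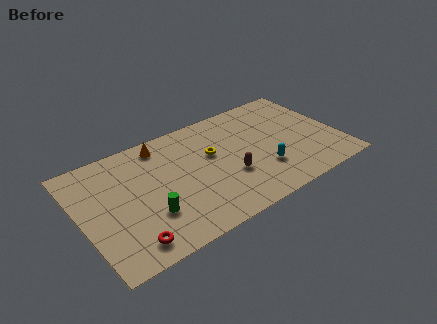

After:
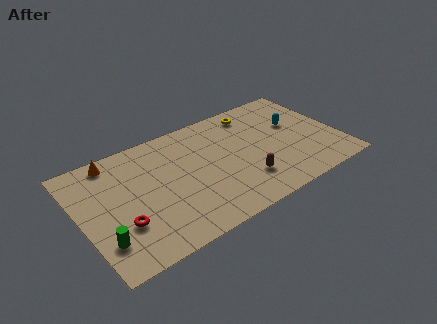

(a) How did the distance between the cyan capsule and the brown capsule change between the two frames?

+2.7

The distance was about 2.1 in the first image and 4.8 in the second, so they moved 2.7 units further apart.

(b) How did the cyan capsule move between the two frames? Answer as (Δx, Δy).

(2.5, 2.7)

The cyan capsule started near (10.8, 2.6) and ended near (13.3, 5.3).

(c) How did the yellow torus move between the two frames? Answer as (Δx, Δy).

(3.0, 2.1)

The yellow torus was at about (8.1, 5.3) and moved to about (11.1, 7.4).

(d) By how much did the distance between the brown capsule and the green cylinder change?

+3.6

The distance was about 5.0 in the first image and 8.6 in the second, so they moved 3.6 units further apart.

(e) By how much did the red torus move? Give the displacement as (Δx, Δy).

(-0.2, 1.5)

From the two frames, the red torus sits at roughly (2.4, 1.3) before and (2.2, 2.8) after.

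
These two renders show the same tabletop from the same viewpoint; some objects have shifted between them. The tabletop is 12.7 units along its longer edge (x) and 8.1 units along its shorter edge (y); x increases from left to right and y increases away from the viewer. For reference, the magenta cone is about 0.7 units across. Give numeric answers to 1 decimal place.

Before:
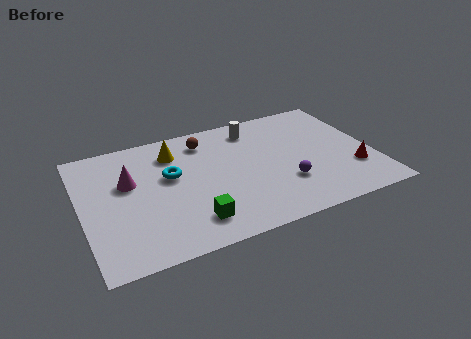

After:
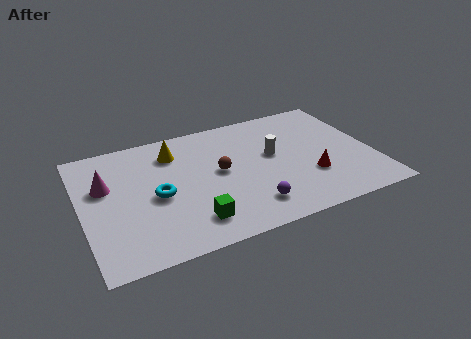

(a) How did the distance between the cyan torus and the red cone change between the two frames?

-1.5

They were about 8.2 units apart before and 6.7 after — 1.5 units closer together.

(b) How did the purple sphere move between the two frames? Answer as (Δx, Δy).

(-1.7, -0.9)

From the two frames, the purple sphere sits at roughly (8.7, 2.5) before and (7.0, 1.6) after.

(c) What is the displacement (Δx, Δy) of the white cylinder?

(0.6, -2.1)

From the two frames, the white cylinder sits at roughly (7.8, 6.7) before and (8.4, 4.6) after.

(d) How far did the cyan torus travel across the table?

1.3

The cyan torus moved from about (3.9, 4.8) to (3.2, 3.7), a distance of √(0.7² + 1.1²) ≈ 1.3.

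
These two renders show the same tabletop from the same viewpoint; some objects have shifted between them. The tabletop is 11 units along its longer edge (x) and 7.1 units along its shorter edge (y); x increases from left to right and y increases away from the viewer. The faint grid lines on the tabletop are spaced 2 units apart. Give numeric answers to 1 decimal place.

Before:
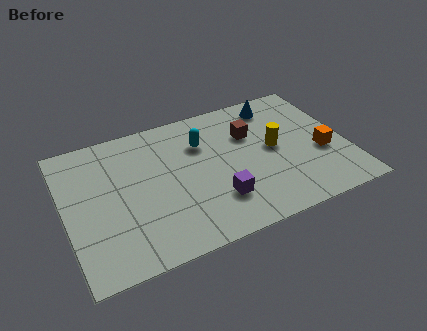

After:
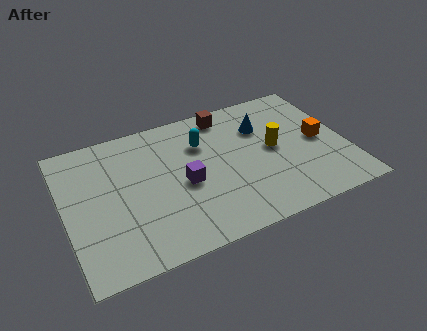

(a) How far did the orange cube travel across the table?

0.7

The orange cube was near (10.0, 2.8) before and (10.0, 3.5) after, so it travelled √(0.0² + 0.7²) ≈ 0.7 units.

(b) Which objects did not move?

the cyan capsule and the yellow cylinder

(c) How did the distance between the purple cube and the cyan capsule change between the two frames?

-1.1

They were about 3.1 units apart before and 2.0 after — 1.1 units closer together.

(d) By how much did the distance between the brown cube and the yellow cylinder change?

+1.6

The distance was about 1.4 in the first image and 3.0 in the second, so they moved 1.6 units further apart.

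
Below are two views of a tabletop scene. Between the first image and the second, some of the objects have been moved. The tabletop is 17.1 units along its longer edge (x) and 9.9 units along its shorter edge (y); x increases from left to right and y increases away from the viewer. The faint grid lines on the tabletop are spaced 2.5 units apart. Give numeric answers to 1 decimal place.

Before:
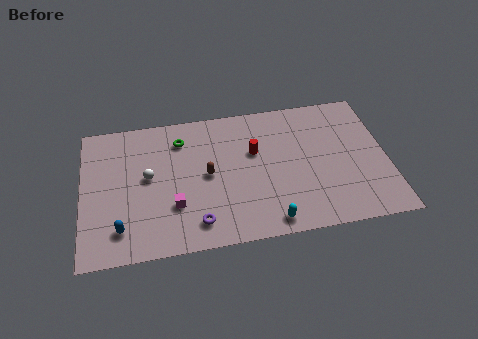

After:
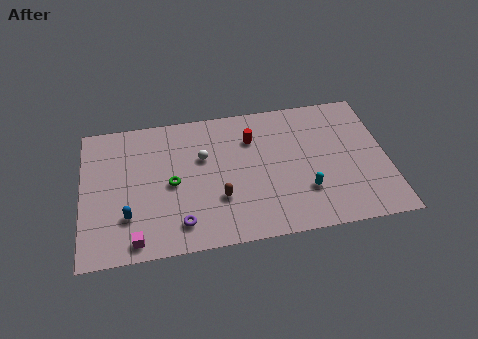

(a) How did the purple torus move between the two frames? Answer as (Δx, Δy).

(-0.9, 0.1)

The purple torus was at about (6.3, 1.7) and moved to about (5.4, 1.8).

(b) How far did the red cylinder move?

1.0

The red cylinder was near (9.7, 6.2) before and (9.6, 7.2) after, so it travelled √(0.1² + 1.0²) ≈ 1.0 units.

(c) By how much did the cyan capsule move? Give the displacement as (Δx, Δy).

(2.1, 1.8)

From the two frames, the cyan capsule sits at roughly (10.3, 1.1) before and (12.4, 2.9) after.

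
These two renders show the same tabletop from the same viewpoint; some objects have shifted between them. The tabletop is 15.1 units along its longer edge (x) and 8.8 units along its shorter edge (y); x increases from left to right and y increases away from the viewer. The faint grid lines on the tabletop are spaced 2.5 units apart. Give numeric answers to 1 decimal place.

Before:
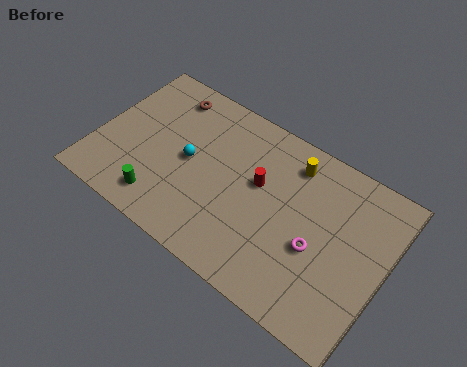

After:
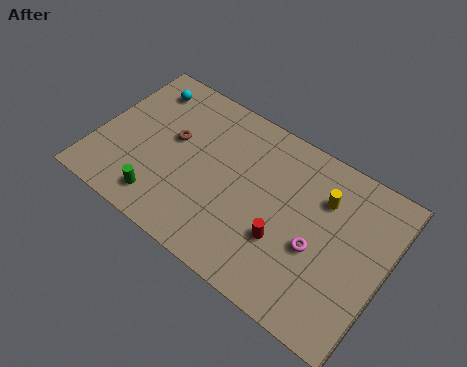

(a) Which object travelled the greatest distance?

the cyan sphere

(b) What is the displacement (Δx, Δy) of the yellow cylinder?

(1.8, -0.9)

From the two frames, the yellow cylinder sits at roughly (9.8, 7.2) before and (11.6, 6.3) after.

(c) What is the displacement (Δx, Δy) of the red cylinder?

(1.7, -2.2)

From the two frames, the red cylinder sits at roughly (8.4, 5.2) before and (10.1, 3.0) after.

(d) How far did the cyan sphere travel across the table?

4.1

The cyan sphere was near (4.8, 4.4) before and (1.8, 7.2) after, so it travelled √(3.0² + 2.8²) ≈ 4.1 units.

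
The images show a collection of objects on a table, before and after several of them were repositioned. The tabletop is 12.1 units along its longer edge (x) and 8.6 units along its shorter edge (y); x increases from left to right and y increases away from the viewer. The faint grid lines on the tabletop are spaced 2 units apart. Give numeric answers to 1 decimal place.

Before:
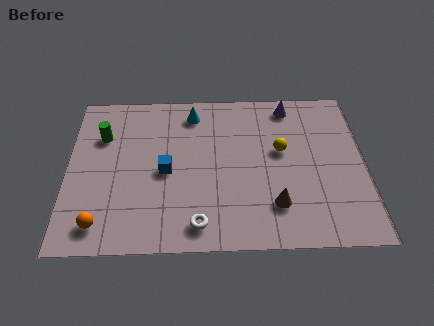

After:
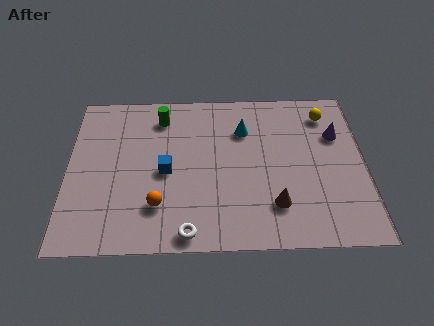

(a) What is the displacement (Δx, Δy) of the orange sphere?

(2.3, 0.9)

The orange sphere started near (1.4, 1.3) and ended near (3.7, 2.2).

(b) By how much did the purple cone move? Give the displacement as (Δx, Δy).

(1.9, -1.7)

The purple cone was at about (9.1, 7.5) and moved to about (11.0, 5.8).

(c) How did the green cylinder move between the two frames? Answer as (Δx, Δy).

(2.4, 1.0)

The green cylinder started near (1.4, 6.0) and ended near (3.8, 7.0).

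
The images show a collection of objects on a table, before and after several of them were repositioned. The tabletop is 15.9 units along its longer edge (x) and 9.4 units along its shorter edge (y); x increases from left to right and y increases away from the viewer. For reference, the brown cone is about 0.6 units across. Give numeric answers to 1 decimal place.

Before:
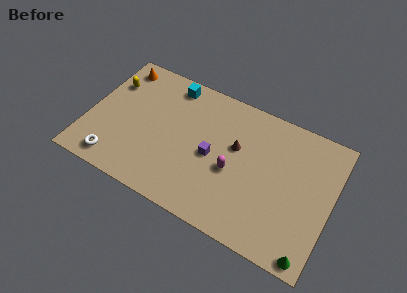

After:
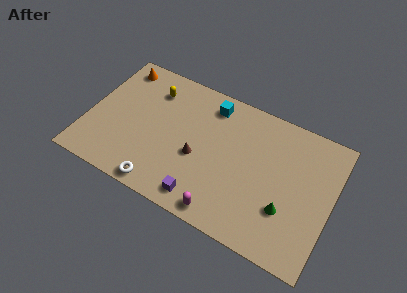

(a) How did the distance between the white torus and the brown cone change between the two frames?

-5.0

They were about 8.6 units apart before and 3.6 after — 5.0 units closer together.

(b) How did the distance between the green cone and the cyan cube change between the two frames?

-5.1

They were about 12.5 units apart before and 7.4 after — 5.1 units closer together.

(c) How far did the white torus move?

3.1

The white torus moved from about (2.2, 1.3) to (5.3, 0.9), a distance of √(3.1² + 0.4²) ≈ 3.1.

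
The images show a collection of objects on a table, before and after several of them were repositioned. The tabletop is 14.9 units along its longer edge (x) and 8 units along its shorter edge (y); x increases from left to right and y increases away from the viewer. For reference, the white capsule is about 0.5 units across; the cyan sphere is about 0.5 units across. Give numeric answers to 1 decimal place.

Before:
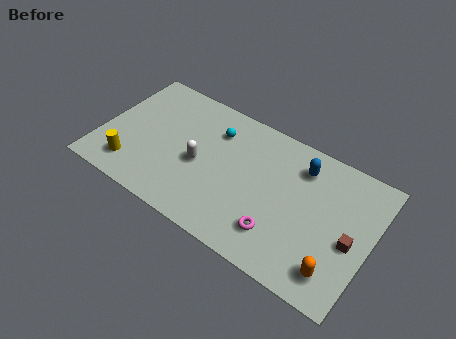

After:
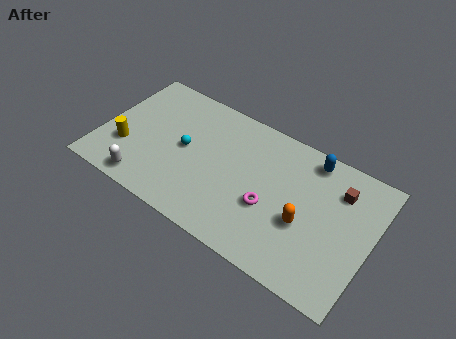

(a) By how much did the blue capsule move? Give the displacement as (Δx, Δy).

(0.4, 0.7)

The blue capsule started near (10.8, 6.3) and ended near (11.2, 7.0).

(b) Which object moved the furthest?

the white capsule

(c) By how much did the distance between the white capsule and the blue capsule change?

+4.3

Before: roughly 5.9 units apart; after: 10.2. That's 4.3 units further apart.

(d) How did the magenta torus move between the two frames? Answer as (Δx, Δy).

(-0.7, 1.2)

The magenta torus started near (10.2, 1.9) and ended near (9.5, 3.1).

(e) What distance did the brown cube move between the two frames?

2.7

The brown cube moved from about (13.9, 3.5) to (12.9, 6.0), a distance of √(1.0² + 2.5²) ≈ 2.7.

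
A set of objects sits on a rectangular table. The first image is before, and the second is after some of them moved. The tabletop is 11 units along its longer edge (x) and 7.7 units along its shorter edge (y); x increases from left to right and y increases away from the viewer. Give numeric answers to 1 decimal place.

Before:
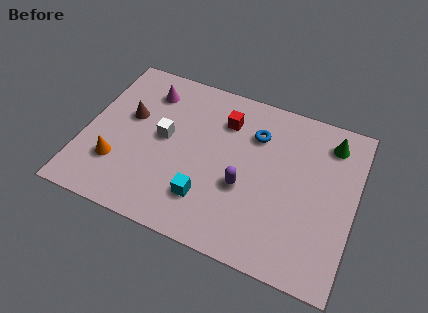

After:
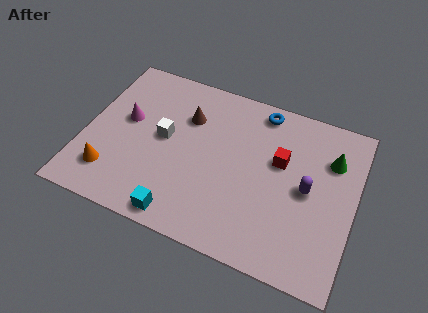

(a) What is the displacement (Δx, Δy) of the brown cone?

(2.3, 0.8)

The brown cone was at about (1.7, 4.6) and moved to about (4.0, 5.4).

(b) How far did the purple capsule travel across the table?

2.6

The purple capsule moved from about (6.6, 3.0) to (9.1, 3.8), a distance of √(2.5² + 0.8²) ≈ 2.6.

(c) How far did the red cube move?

2.6

From (5.5, 5.8) to (7.9, 4.7), the red cube covered √(2.4² + 1.1²) ≈ 2.6 units.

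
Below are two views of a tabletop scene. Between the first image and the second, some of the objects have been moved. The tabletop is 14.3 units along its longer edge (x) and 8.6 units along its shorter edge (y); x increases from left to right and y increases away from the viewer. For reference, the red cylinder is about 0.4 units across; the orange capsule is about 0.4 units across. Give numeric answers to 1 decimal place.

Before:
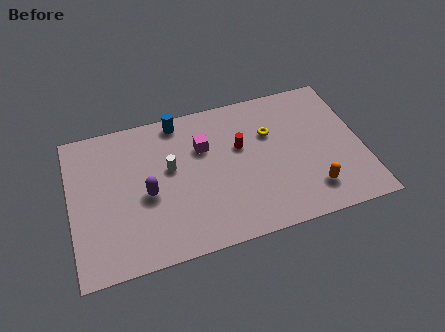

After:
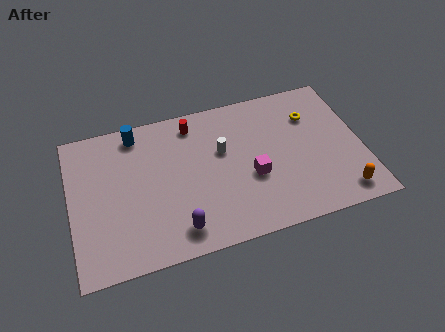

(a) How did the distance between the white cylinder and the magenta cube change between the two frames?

+0.4

Before: roughly 1.9 units apart; after: 2.3. That's 0.4 units further apart.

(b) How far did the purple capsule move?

2.7

The purple capsule was near (3.7, 3.8) before and (5.0, 1.4) after, so it travelled √(1.3² + 2.4²) ≈ 2.7 units.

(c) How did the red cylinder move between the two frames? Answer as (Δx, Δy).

(-2.2, 2.0)

From the two frames, the red cylinder sits at roughly (8.4, 5.3) before and (6.2, 7.3) after.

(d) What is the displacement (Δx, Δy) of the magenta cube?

(2.2, -2.4)

The magenta cube was at about (6.6, 5.8) and moved to about (8.8, 3.4).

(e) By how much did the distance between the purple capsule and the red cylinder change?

+1.1

Before: roughly 4.9 units apart; after: 6.0. That's 1.1 units further apart.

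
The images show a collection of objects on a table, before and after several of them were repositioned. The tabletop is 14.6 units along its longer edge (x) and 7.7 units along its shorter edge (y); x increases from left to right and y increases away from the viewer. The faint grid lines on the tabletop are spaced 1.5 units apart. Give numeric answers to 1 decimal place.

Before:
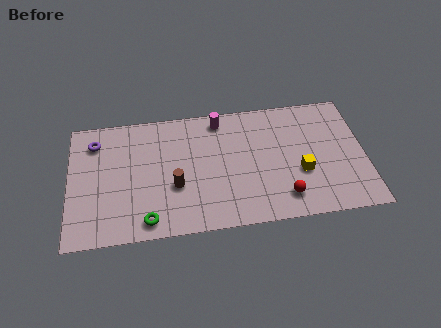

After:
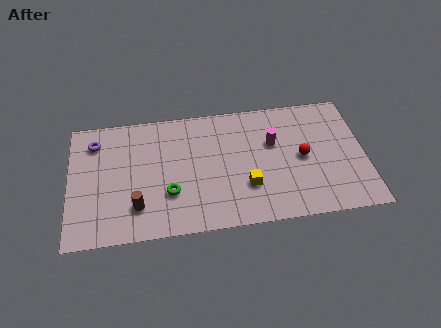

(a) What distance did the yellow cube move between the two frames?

2.7

The yellow cube was near (11.4, 2.9) before and (8.7, 2.4) after, so it travelled √(2.7² + 0.5²) ≈ 2.7 units.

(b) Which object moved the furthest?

the magenta cylinder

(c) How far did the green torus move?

1.9

The green torus was near (3.8, 1.0) before and (4.9, 2.5) after, so it travelled √(1.1² + 1.5²) ≈ 1.9 units.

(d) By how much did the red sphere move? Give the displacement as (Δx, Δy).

(1.0, 2.3)

From the two frames, the red sphere sits at roughly (10.5, 1.5) before and (11.5, 3.8) after.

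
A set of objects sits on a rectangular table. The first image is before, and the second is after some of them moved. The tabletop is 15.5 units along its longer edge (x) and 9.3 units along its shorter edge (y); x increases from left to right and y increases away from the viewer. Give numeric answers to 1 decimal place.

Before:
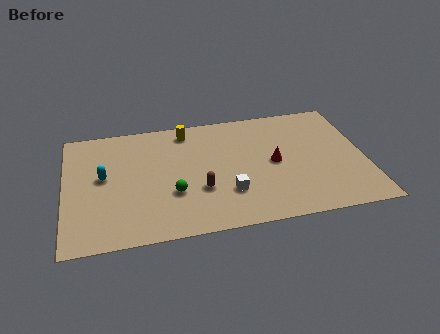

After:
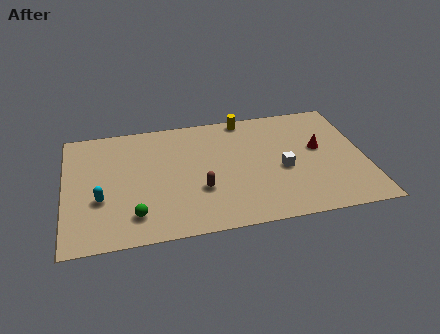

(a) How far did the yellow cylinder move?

3.1

The yellow cylinder was near (6.4, 8.0) before and (9.5, 8.5) after, so it travelled √(3.1² + 0.5²) ≈ 3.1 units.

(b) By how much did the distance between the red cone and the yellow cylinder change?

-0.7

Before: roughly 5.6 units apart; after: 4.9. That's 0.7 units closer together.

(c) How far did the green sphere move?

2.4

The green sphere was near (5.5, 3.2) before and (3.5, 1.9) after, so it travelled √(2.0² + 1.3²) ≈ 2.4 units.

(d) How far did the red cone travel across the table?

2.5

The red cone was near (10.8, 4.6) before and (13.2, 5.3) after, so it travelled √(2.4² + 0.7²) ≈ 2.5 units.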